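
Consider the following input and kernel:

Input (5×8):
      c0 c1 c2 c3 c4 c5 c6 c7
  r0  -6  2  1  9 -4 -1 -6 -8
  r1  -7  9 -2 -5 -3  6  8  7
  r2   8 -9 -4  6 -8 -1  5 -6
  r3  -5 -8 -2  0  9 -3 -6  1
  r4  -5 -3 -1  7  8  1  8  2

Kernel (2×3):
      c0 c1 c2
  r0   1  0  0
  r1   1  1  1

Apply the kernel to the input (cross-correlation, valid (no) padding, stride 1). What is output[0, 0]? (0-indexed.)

The receptive field on the input at this output position is [-6 2 1 / -7 9 -2]. Elementwise product with the kernel and sum: -6·1 + -7·1 + 9·1 + -2·1.

-6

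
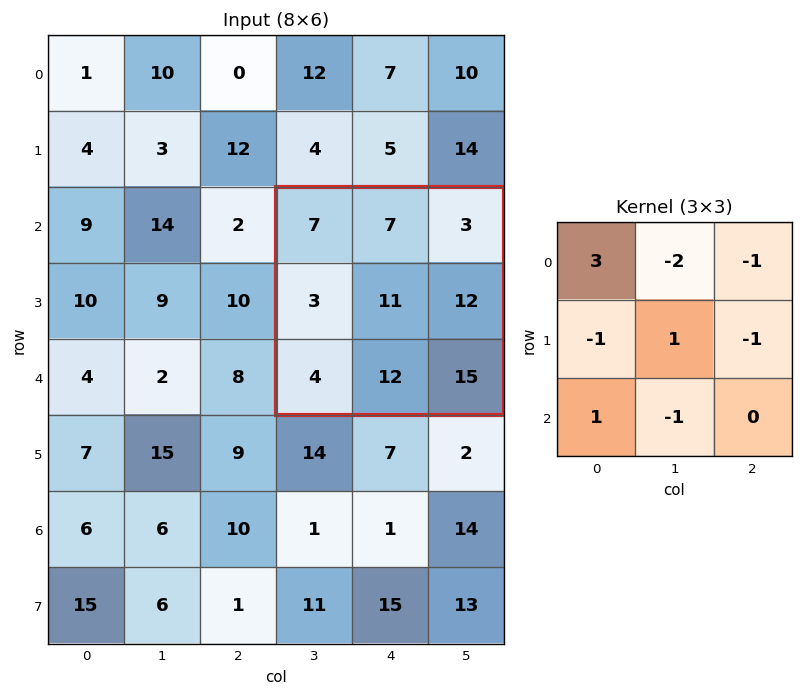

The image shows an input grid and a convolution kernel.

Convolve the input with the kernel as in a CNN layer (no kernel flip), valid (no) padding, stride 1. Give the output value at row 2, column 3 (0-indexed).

-8

The receptive field on the input at this output position is [7 7 3 / 3 11 12 / 4 12 15]. Elementwise product with the kernel and sum: 7·3 + 7·-2 + 3·-1 + 3·-1 + 11·1 + 12·-1 + 4·1 + 12·-1.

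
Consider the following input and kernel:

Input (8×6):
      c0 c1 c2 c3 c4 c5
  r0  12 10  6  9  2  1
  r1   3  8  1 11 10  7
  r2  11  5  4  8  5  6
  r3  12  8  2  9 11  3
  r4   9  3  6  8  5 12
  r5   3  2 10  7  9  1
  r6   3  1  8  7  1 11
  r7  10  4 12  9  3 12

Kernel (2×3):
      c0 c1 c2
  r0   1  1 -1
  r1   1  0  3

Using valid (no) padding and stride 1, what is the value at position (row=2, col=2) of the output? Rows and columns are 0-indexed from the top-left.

42

The receptive field on the input at this output position is [4 8 5 / 2 9 11]. Elementwise product with the kernel and sum: 4·1 + 8·1 + 5·-1 + 2·1 + 11·3.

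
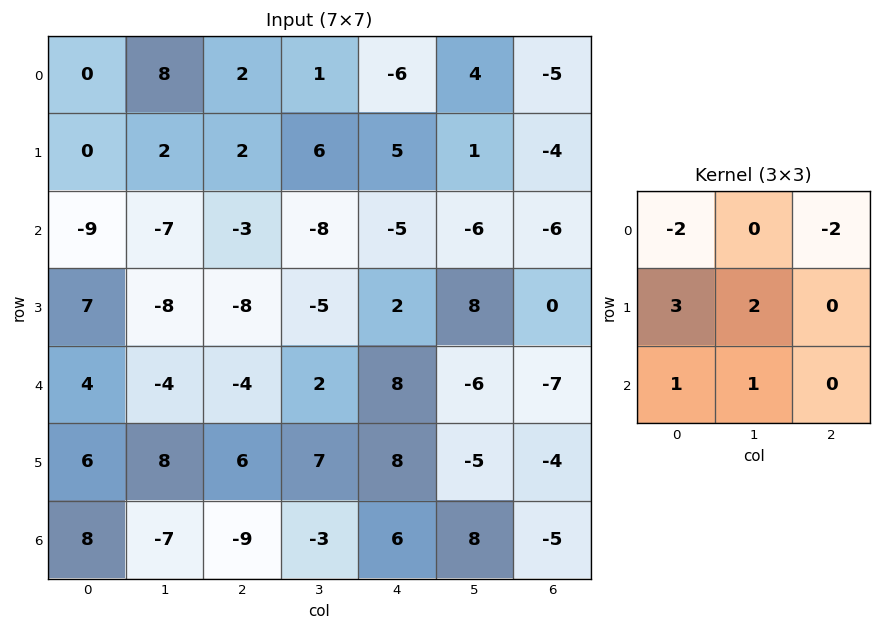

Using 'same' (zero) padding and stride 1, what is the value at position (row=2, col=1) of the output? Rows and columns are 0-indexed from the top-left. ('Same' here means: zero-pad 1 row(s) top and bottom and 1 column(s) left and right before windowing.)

-46

The receptive field on the zero-padded input at this output position is [0 2 2 / -9 -7 -3 / 7 -8 -8]. Elementwise product with the kernel and sum: 0·-2 + 2·-2 + -9·3 + -7·2 + 7·1 + -8·1.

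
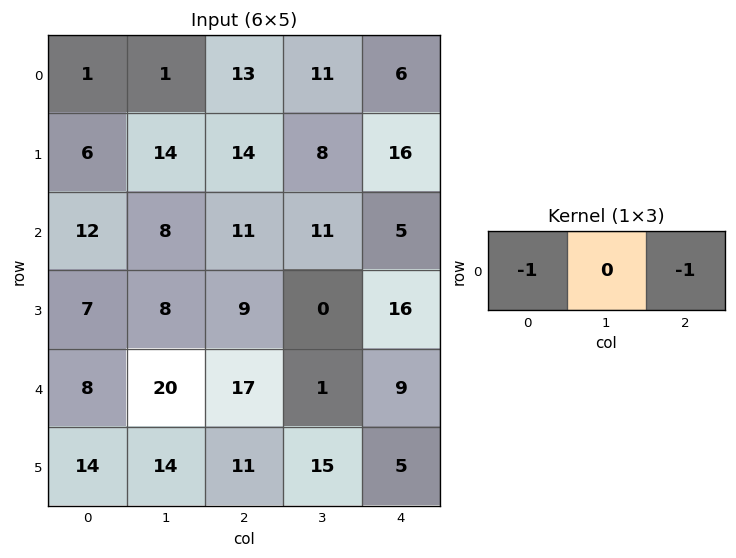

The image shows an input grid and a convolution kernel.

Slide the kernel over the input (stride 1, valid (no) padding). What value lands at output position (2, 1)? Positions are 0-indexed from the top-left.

The receptive field on the input at this output position is [8 11 11]. Elementwise product with the kernel and sum: 8·-1 + 11·-1.

-19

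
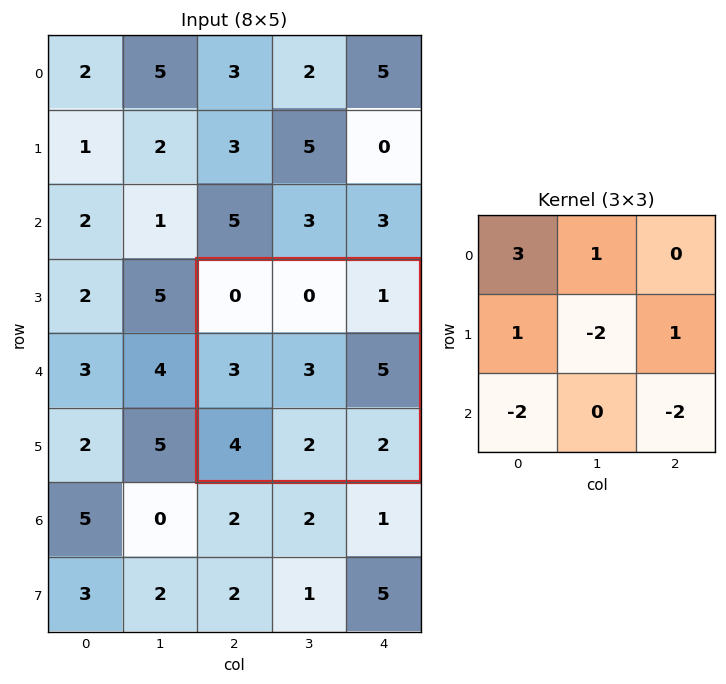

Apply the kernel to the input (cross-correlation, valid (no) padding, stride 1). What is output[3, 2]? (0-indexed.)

-10

The receptive field on the input at this output position is [0 0 1 / 3 3 5 / 4 2 2]. Elementwise product with the kernel and sum: 0·3 + 0·1 + 3·1 + 3·-2 + 5·1 + 4·-2 + 2·-2.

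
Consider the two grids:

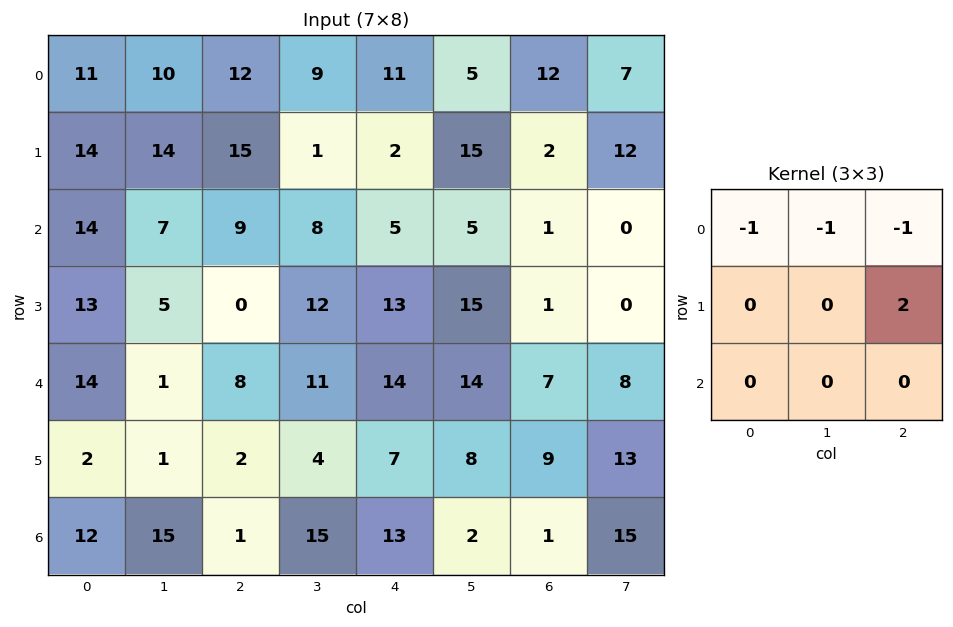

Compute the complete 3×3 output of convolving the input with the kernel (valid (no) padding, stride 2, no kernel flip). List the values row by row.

-3 -28 -24
-30 4 -9
-19 -19 -17

Output[0,0]: The receptive field on the input at this output position is [11 10 12 / 14 14 15 / 14 7 9]. Elementwise product with the kernel and sum: 11·-1 + 10·-1 + 12·-1 + 15·2.
Output[0,1]: The receptive field on the input at this output position is [12 9 11 / 15 1 2 / 9 8 5]. Elementwise product with the kernel and sum: 12·-1 + 9·-1 + 11·-1 + 2·2.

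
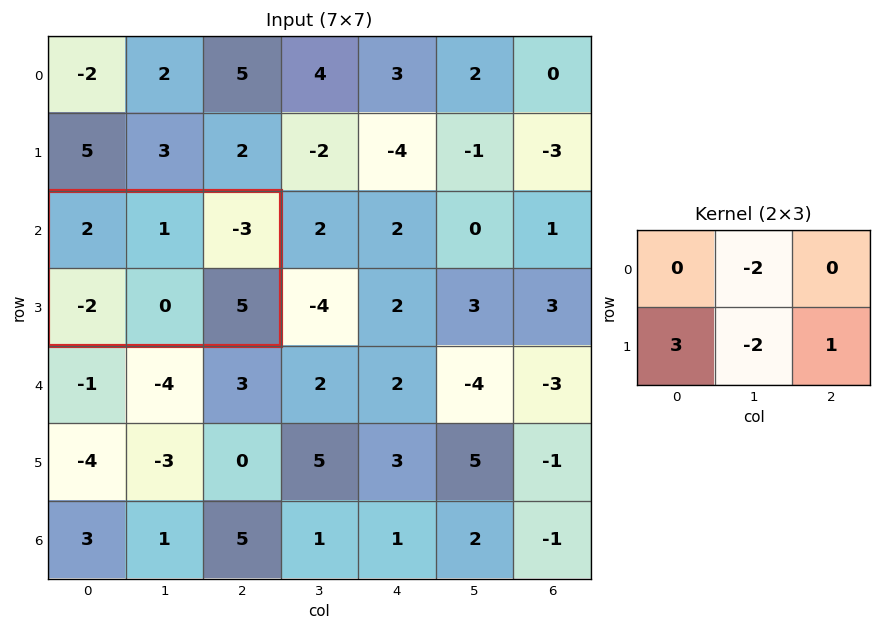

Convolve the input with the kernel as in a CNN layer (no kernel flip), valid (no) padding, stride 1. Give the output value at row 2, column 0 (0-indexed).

The receptive field on the input at this output position is [2 1 -3 / -2 0 5]. Elementwise product with the kernel and sum: 1·-2 + -2·3 + 0·-2 + 5·1.

-3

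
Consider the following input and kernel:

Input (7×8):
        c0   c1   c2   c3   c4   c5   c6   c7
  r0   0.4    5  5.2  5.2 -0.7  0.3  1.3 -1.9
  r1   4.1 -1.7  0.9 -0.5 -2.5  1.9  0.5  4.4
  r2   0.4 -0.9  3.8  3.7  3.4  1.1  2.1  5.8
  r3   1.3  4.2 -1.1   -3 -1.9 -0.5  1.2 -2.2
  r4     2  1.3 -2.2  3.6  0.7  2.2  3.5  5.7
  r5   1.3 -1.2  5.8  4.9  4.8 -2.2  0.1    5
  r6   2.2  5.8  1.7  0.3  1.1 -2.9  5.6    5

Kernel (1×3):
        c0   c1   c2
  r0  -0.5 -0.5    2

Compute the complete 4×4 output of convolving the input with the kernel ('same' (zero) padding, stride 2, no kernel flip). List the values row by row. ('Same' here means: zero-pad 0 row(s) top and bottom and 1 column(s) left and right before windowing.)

9.8 5.3 -1.65 -4.6
-2 5.95 -1.35 10
1.6 7.65 2.25 8.55
10.5 -3.15 -6.5 8.65

Output[0,0]: The receptive field on the zero-padded input at this output position is [0 0.4 5]. Elementwise product with the kernel and sum: 0·-0.5 + 0.4·-0.5 + 5·2.
Output[0,1]: The receptive field on the zero-padded input at this output position is [5 5.2 5.2]. Elementwise product with the kernel and sum: 5·-0.5 + 5.2·-0.5 + 5.2·2.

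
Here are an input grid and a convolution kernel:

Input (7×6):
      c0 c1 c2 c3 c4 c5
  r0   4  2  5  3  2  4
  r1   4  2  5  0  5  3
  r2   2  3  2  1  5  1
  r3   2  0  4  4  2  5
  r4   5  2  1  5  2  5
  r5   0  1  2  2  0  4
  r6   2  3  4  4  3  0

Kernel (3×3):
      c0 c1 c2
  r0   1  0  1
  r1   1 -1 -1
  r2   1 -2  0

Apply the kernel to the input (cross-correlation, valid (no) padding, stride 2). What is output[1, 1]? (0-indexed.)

-4

The receptive field on the input at this output position is [2 1 5 / 4 4 2 / 1 5 2]. Elementwise product with the kernel and sum: 2·1 + 5·1 + 4·1 + 4·-1 + 2·-1 + 1·1 + 5·-2.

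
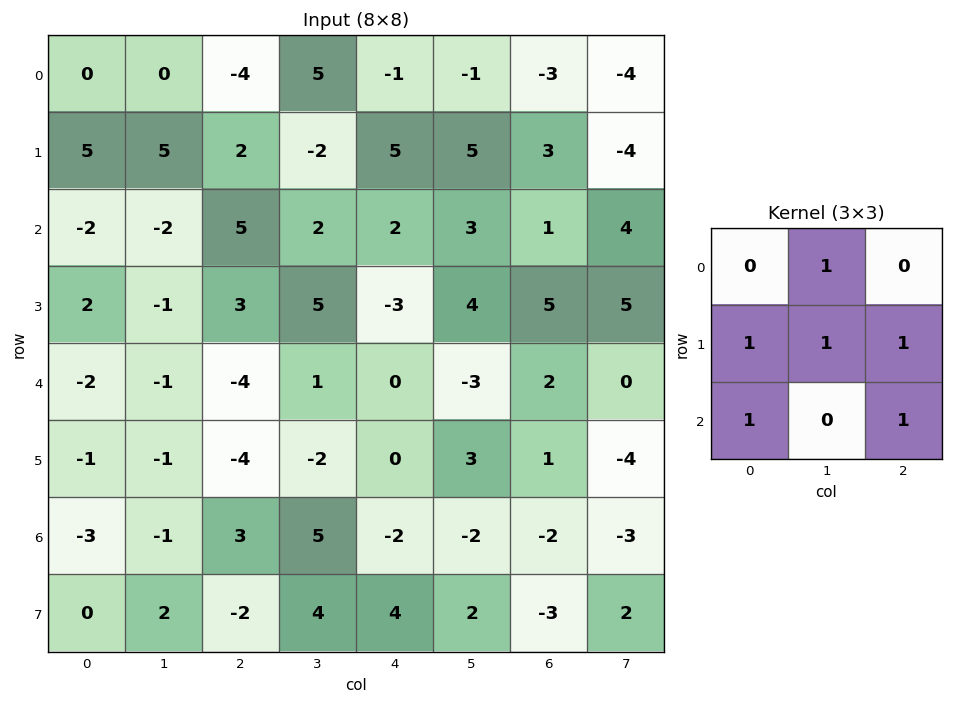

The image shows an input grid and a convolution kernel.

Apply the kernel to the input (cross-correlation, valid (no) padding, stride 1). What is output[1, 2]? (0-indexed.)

7

The receptive field on the input at this output position is [2 -2 5 / 5 2 2 / 3 5 -3]. Elementwise product with the kernel and sum: -2·1 + 5·1 + 2·1 + 2·1 + 3·1 + -3·1.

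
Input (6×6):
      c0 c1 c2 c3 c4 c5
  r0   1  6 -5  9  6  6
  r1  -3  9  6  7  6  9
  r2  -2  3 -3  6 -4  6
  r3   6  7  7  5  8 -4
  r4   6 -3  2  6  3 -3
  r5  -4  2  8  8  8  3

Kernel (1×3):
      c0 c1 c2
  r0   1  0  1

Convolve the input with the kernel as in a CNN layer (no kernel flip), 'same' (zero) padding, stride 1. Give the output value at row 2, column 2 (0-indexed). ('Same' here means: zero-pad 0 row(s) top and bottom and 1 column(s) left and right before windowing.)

9

The receptive field on the zero-padded input at this output position is [3 -3 6]. Elementwise product with the kernel and sum: 3·1 + 6·1.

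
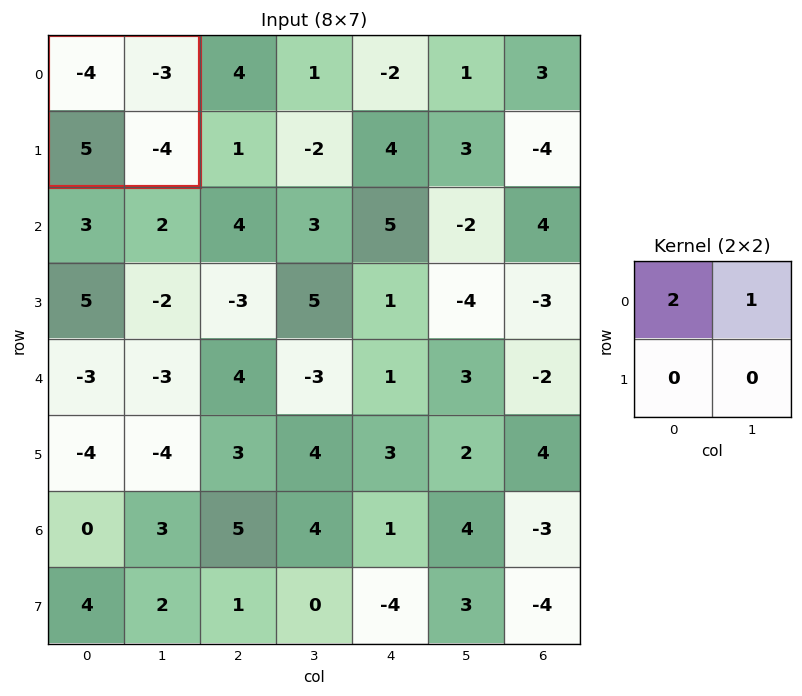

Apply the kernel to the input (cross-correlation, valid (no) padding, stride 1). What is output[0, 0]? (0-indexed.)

-11

The receptive field on the input at this output position is [-4 -3 / 5 -4]. Elementwise product with the kernel and sum: -4·2 + -3·1.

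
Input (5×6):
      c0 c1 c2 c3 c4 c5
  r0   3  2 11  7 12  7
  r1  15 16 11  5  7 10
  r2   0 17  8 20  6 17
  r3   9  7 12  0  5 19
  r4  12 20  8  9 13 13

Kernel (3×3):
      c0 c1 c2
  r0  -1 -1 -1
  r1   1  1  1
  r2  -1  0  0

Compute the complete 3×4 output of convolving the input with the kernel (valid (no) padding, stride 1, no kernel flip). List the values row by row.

Output[0,0]: The receptive field on the input at this output position is [3 2 11 / 15 16 11 / 0 17 8]. Elementwise product with the kernel and sum: 3·-1 + 2·-1 + 11·-1 + 15·1 + 16·1 + 11·1 + 0·-1.
Output[0,1]: The receptive field on the input at this output position is [2 11 7 / 16 11 5 / 17 8 20]. Elementwise product with the kernel and sum: 2·-1 + 11·-1 + 7·-1 + 16·1 + 11·1 + 5·1 + 17·-1.

26 -5 -15 -24
-26 6 -1 21
-9 -46 -25 -28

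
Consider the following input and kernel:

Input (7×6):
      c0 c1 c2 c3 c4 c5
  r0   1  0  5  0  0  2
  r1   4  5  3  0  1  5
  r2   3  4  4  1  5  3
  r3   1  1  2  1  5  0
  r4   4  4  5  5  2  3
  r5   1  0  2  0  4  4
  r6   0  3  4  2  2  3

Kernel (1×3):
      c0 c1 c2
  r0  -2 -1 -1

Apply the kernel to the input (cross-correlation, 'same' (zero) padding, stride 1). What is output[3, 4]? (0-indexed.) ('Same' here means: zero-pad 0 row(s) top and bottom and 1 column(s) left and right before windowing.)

-7

The receptive field on the zero-padded input at this output position is [1 5 0]. Elementwise product with the kernel and sum: 1·-2 + 5·-1 + 0·-1.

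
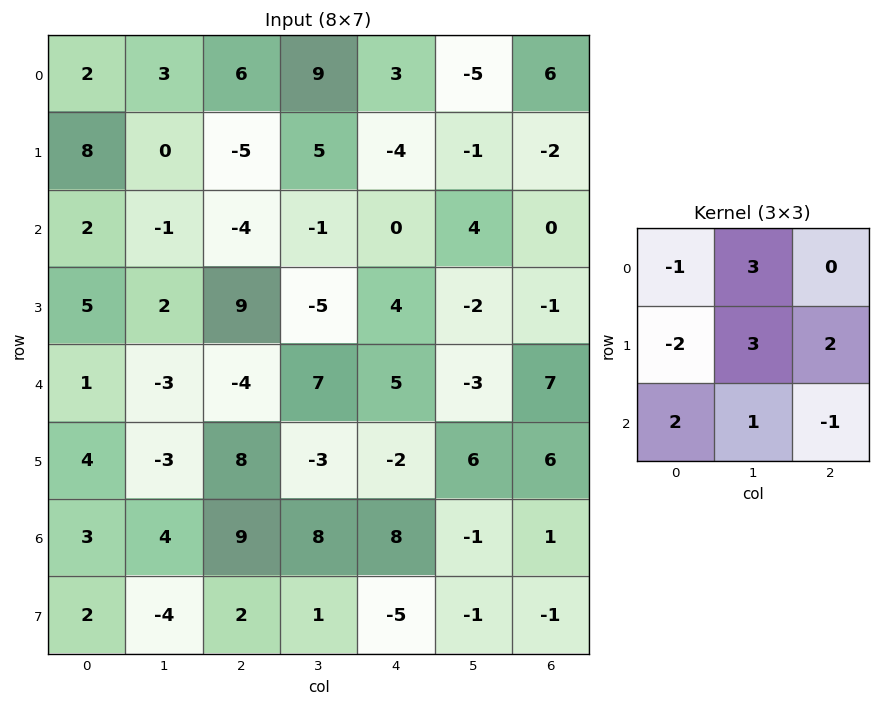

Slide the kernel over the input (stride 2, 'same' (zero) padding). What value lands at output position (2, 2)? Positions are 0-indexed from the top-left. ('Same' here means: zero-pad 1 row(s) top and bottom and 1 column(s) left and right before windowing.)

-2

The receptive field on the zero-padded input at this output position is [-5 4 -2 / 7 5 -3 / -3 -2 6]. Elementwise product with the kernel and sum: -5·-1 + 4·3 + 7·-2 + 5·3 + -3·2 + -3·2 + -2·1 + 6·-1.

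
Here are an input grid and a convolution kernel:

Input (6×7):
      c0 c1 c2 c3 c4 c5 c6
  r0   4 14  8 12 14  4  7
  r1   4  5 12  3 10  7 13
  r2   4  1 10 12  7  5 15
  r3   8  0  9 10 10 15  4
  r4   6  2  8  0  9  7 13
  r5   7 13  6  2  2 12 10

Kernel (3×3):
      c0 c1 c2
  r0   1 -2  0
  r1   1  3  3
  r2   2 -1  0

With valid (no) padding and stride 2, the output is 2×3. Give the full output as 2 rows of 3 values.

Output[0,0]: The receptive field on the input at this output position is [4 14 8 / 4 5 12 / 4 1 10]. Elementwise product with the kernel and sum: 4·1 + 14·-2 + 4·1 + 5·3 + 12·3 + 4·2 + 1·-1.
Output[0,1]: The receptive field on the input at this output position is [8 12 14 / 12 3 10 / 10 12 7]. Elementwise product with the kernel and sum: 8·1 + 12·-2 + 12·1 + 3·3 + 10·3 + 10·2 + 12·-1.

38 43 85
47 71 75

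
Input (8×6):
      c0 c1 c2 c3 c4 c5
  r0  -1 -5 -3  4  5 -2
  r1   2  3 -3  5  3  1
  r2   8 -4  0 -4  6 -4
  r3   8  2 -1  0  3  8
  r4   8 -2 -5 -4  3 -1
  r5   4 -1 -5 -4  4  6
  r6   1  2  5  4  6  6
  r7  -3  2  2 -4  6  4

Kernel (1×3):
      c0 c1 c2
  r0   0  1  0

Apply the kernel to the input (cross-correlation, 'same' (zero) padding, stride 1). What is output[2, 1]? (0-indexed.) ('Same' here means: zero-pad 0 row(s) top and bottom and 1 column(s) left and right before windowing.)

-4

The receptive field on the zero-padded input at this output position is [8 -4 0]. Elementwise product with the kernel and sum: -4·1.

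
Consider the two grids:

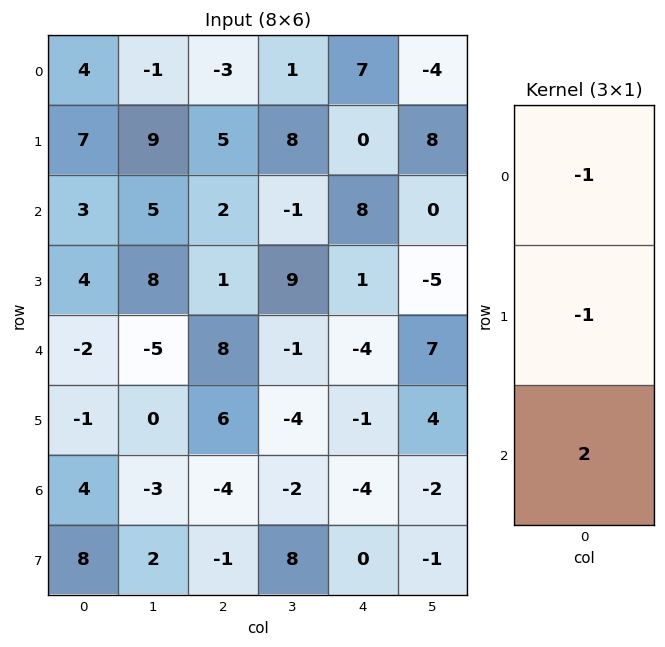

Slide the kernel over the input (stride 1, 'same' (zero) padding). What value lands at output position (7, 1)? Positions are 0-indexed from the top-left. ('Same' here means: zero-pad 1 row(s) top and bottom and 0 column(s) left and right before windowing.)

1

The receptive field on the zero-padded input at this output position is [-3 / 2 / 0]. Elementwise product with the kernel and sum: -3·-1 + 2·-1 + 0·2.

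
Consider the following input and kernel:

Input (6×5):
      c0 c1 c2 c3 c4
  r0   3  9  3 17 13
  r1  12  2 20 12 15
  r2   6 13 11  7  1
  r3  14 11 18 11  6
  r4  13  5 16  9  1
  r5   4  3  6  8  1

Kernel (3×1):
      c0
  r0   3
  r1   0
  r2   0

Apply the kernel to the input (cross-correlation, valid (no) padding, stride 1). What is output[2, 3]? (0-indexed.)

21

The receptive field on the input at this output position is [7 / 11 / 9]. Elementwise product with the kernel and sum: 7·3.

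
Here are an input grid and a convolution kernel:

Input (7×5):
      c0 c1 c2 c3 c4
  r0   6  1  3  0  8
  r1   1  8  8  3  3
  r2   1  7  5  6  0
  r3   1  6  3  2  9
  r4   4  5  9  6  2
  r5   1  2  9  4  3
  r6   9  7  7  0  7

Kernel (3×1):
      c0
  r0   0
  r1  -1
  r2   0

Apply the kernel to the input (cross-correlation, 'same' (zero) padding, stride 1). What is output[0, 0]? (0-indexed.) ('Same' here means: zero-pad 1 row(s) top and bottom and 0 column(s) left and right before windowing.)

-6

The receptive field on the zero-padded input at this output position is [0 / 6 / 1]. Elementwise product with the kernel and sum: 6·-1.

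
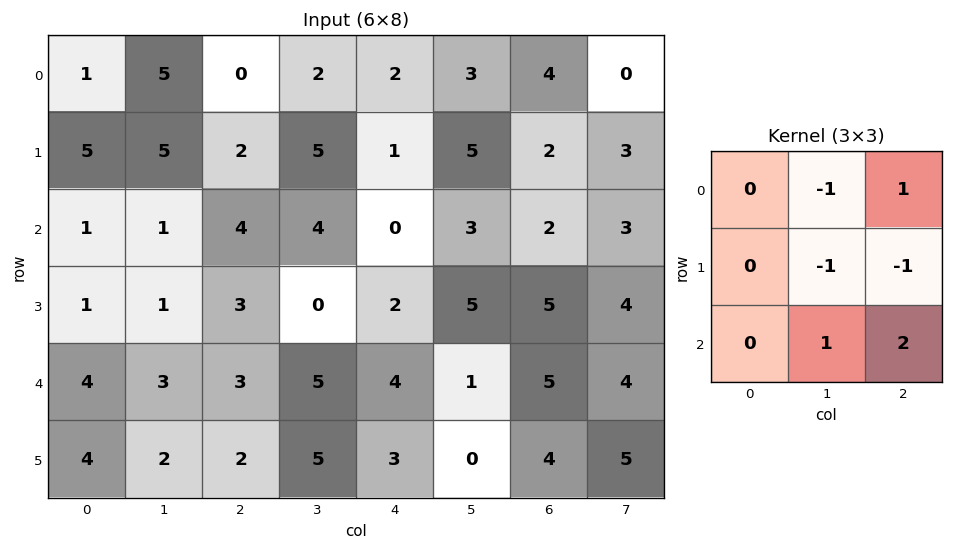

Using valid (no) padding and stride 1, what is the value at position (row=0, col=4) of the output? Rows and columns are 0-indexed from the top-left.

1

The receptive field on the input at this output position is [2 3 4 / 1 5 2 / 0 3 2]. Elementwise product with the kernel and sum: 3·-1 + 4·1 + 5·-1 + 2·-1 + 3·1 + 2·2.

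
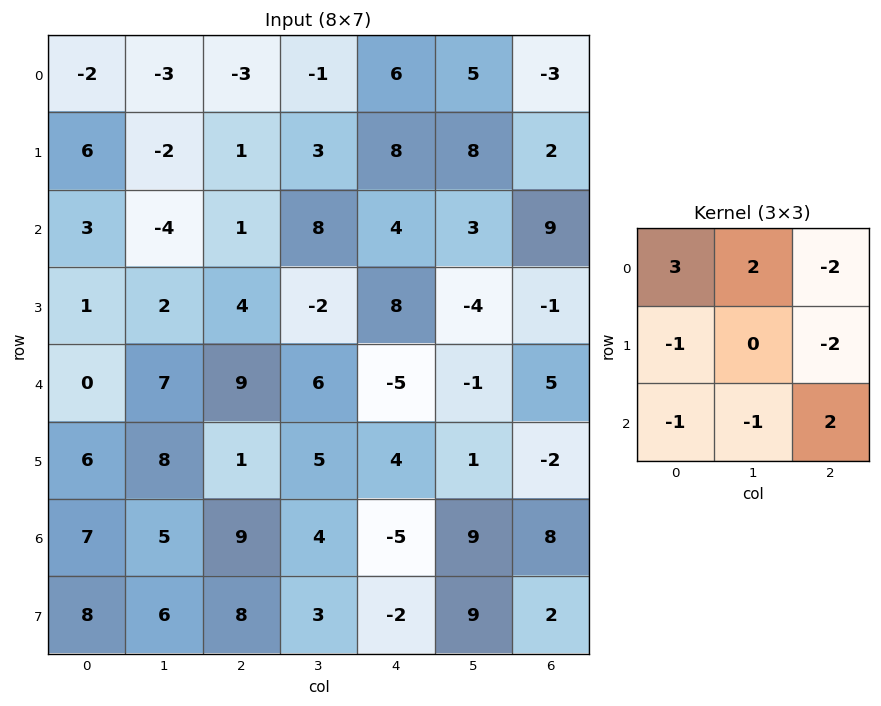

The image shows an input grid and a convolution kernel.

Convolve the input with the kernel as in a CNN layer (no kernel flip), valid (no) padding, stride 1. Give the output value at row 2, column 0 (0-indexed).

1

The receptive field on the input at this output position is [3 -4 1 / 1 2 4 / 0 7 9]. Elementwise product with the kernel and sum: 3·3 + -4·2 + 1·-2 + 1·-1 + 4·-2 + 0·-1 + 7·-1 + 9·2.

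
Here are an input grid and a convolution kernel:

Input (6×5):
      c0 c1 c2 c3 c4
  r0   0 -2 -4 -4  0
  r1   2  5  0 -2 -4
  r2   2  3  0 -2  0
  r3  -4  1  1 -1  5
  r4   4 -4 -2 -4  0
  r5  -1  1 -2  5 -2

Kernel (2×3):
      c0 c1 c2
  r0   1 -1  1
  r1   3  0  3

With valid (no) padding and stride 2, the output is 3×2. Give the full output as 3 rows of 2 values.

Output[0,0]: The receptive field on the input at this output position is [0 -2 -4 / 2 5 0]. Elementwise product with the kernel and sum: 0·1 + -2·-1 + -4·1 + 2·3 + 0·3.

4 -12
-10 20
-3 -10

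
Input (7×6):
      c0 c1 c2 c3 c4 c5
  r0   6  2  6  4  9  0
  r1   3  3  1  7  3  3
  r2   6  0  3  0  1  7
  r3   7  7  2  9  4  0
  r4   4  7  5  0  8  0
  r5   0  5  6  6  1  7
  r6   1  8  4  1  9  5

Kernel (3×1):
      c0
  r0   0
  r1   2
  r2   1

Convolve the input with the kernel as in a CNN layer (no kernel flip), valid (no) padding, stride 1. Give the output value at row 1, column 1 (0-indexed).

7

The receptive field on the input at this output position is [3 / 0 / 7]. Elementwise product with the kernel and sum: 0·2 + 7·1.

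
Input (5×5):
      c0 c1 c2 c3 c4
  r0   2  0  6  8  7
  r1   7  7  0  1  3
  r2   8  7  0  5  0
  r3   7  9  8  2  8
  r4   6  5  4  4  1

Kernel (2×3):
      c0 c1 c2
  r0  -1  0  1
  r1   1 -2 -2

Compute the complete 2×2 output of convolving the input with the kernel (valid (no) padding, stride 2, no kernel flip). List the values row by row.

-3 -7
-35 -12

Output[0,0]: The receptive field on the input at this output position is [2 0 6 / 7 7 0]. Elementwise product with the kernel and sum: 2·-1 + 6·1 + 7·1 + 7·-2 + 0·-2.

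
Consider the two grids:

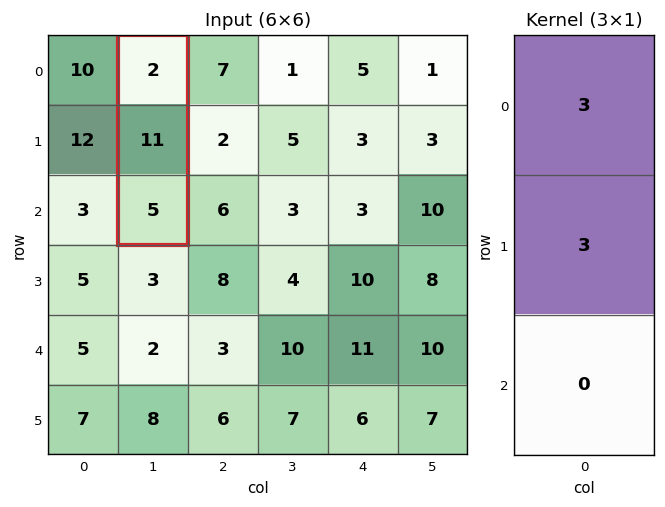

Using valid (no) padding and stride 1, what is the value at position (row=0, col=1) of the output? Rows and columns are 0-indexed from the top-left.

The receptive field on the input at this output position is [2 / 11 / 5]. Elementwise product with the kernel and sum: 2·3 + 11·3.

39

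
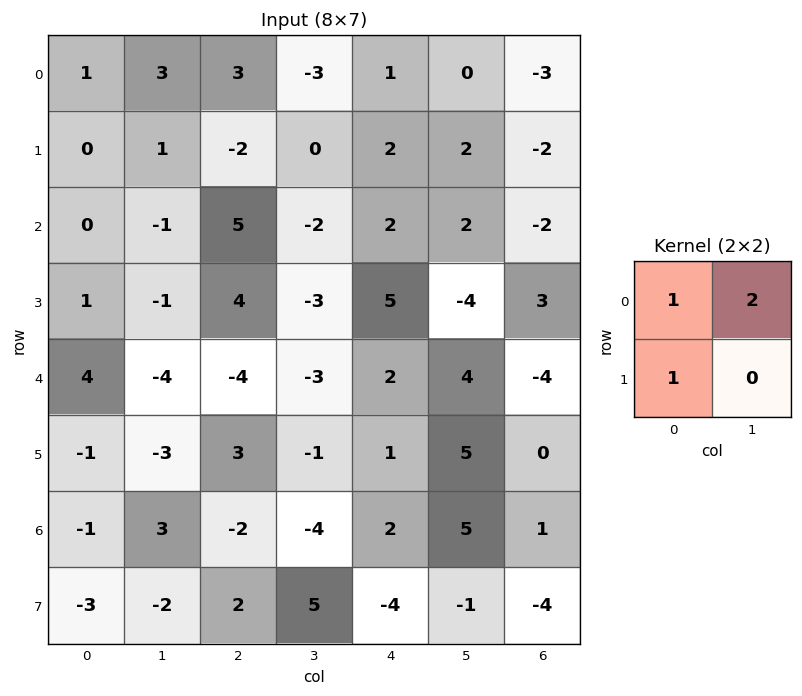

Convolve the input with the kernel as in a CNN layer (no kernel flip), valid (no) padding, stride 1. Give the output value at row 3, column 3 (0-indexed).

4

The receptive field on the input at this output position is [-3 5 / -3 2]. Elementwise product with the kernel and sum: -3·1 + 5·2 + -3·1.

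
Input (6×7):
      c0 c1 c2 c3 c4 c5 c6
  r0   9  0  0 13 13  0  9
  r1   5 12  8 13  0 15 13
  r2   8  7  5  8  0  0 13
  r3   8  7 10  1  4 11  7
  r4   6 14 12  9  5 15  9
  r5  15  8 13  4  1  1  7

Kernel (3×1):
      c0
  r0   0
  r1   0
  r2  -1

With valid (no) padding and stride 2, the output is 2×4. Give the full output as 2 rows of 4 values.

Output[0,0]: The receptive field on the input at this output position is [9 / 5 / 8]. Elementwise product with the kernel and sum: 8·-1.

-8 -5 0 -13
-6 -12 -5 -9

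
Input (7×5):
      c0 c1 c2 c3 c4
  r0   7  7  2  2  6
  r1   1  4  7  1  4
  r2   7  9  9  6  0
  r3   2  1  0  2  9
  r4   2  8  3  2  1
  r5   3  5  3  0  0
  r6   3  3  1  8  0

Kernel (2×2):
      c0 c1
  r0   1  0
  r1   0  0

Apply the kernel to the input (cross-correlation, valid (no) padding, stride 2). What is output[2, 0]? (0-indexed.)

The receptive field on the input at this output position is [2 8 / 3 5]. Elementwise product with the kernel and sum: 2·1.

2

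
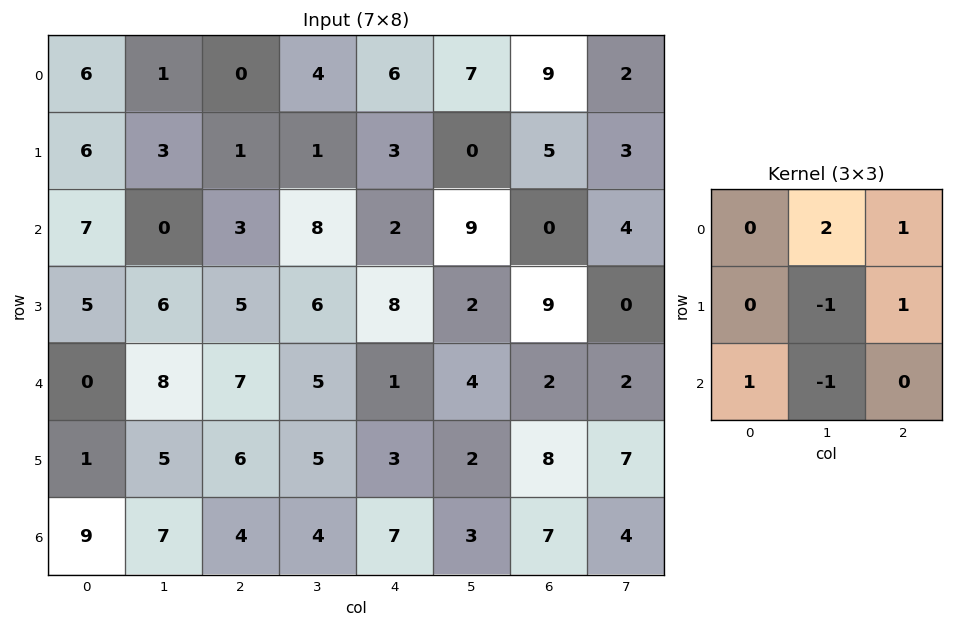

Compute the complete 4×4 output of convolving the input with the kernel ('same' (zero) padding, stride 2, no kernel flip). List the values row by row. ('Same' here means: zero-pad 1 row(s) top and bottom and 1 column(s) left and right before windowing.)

Output[0,0]: The receptive field on the zero-padded input at this output position is [0 0 0 / 0 6 1 / 0 6 3]. Elementwise product with the kernel and sum: 0·2 + 0·1 + 6·-1 + 1·1 + 0·1 + 6·-1.
Output[0,1]: The receptive field on the zero-padded input at this output position is [0 0 0 / 1 0 4 / 3 1 1]. Elementwise product with the kernel and sum: 0·2 + 0·1 + 0·-1 + 4·1 + 3·1 + 1·-1.

-11 6 -1 -12
3 9 11 10
23 13 23 12
5 17 4 20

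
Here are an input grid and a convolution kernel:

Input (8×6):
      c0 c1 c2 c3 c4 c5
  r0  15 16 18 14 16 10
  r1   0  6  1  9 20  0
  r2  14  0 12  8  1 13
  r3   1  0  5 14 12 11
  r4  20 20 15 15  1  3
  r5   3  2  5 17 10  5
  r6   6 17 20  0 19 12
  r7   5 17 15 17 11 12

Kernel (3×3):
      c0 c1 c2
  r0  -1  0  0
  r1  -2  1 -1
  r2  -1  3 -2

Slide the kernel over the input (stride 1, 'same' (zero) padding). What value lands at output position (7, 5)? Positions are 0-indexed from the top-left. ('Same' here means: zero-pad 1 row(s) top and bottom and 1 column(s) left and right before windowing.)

-29

The receptive field on the zero-padded input at this output position is [19 12 0 / 11 12 0 / 0 0 0]. Elementwise product with the kernel and sum: 19·-1 + 11·-2 + 12·1 + 0·-1 + 0·-1 + 0·3 + 0·-2.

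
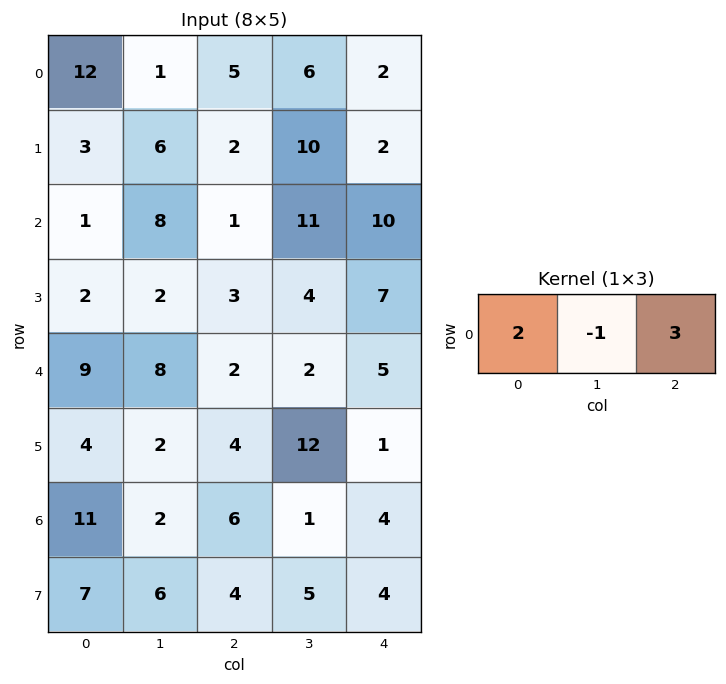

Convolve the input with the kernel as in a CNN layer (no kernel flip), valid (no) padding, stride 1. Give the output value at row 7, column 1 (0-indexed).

The receptive field on the input at this output position is [6 4 5]. Elementwise product with the kernel and sum: 6·2 + 4·-1 + 5·3.

23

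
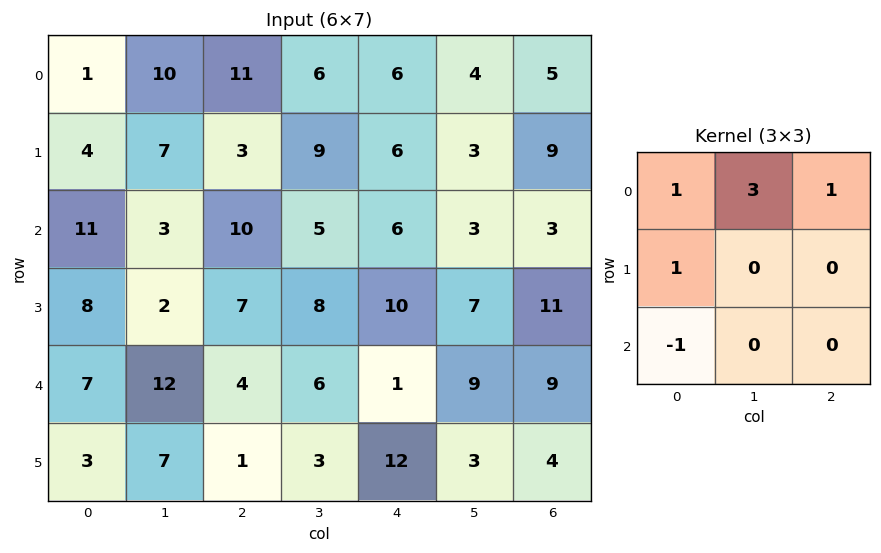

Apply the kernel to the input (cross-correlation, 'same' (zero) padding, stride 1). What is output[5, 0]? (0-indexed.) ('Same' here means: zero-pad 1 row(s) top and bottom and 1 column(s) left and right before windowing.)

33

The receptive field on the zero-padded input at this output position is [0 7 12 / 0 3 7 / 0 0 0]. Elementwise product with the kernel and sum: 0·1 + 7·3 + 12·1 + 0·1 + 0·-1.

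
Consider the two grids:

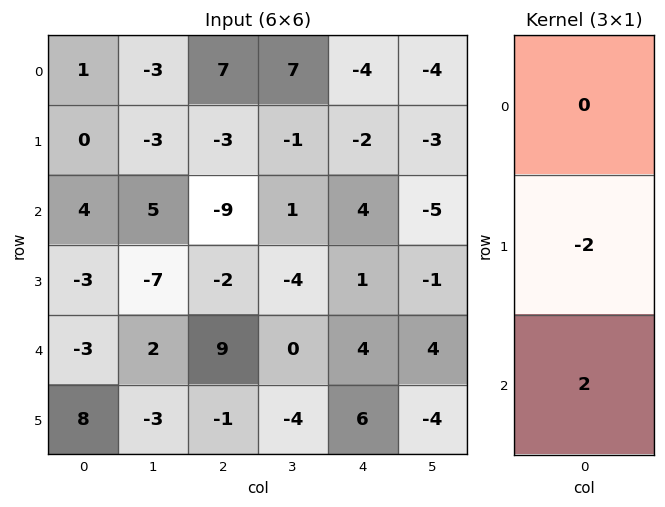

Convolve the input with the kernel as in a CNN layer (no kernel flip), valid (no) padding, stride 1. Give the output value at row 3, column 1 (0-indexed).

The receptive field on the input at this output position is [-7 / 2 / -3]. Elementwise product with the kernel and sum: 2·-2 + -3·2.

-10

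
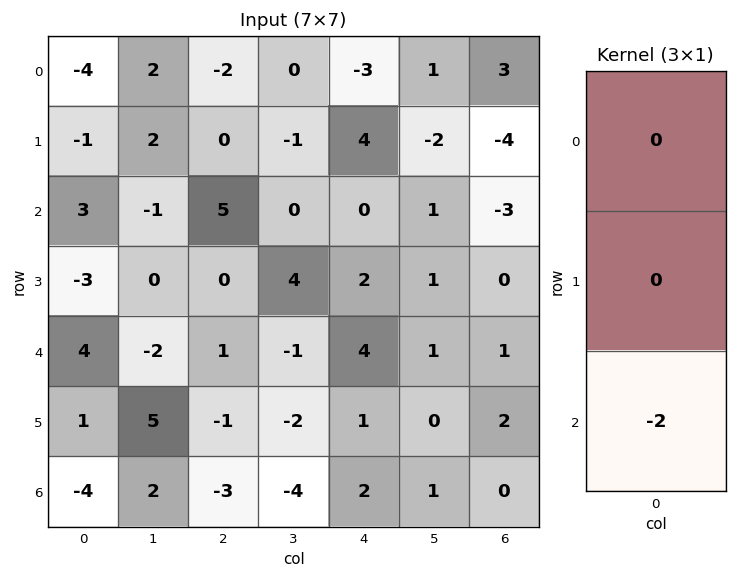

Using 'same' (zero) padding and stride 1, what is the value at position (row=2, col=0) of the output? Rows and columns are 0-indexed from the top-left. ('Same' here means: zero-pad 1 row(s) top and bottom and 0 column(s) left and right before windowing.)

The receptive field on the zero-padded input at this output position is [-1 / 3 / -3]. Elementwise product with the kernel and sum: -3·-2.

6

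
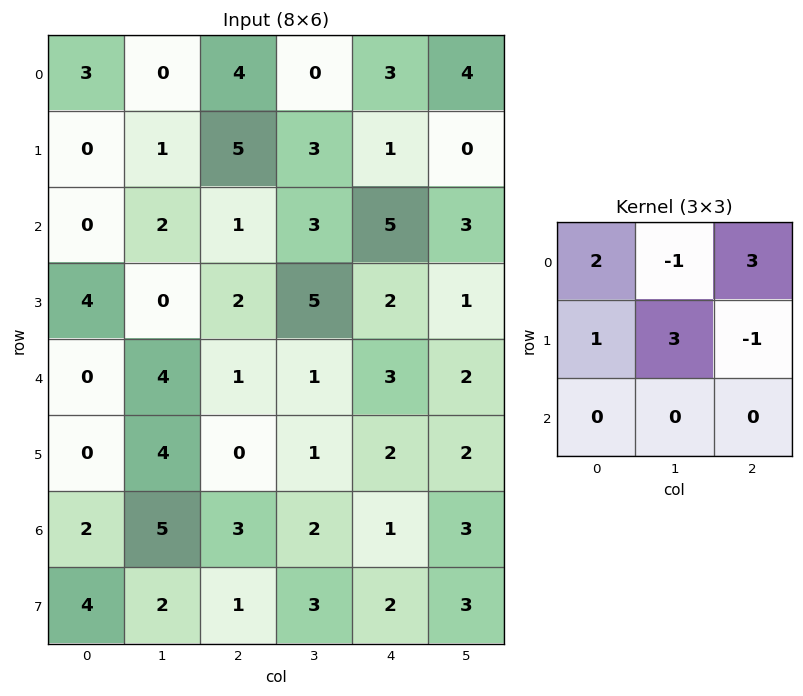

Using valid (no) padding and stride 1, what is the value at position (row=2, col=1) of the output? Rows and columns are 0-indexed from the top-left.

The receptive field on the input at this output position is [2 1 3 / 0 2 5 / 4 1 1]. Elementwise product with the kernel and sum: 2·2 + 1·-1 + 3·3 + 0·1 + 2·3 + 5·-1.

13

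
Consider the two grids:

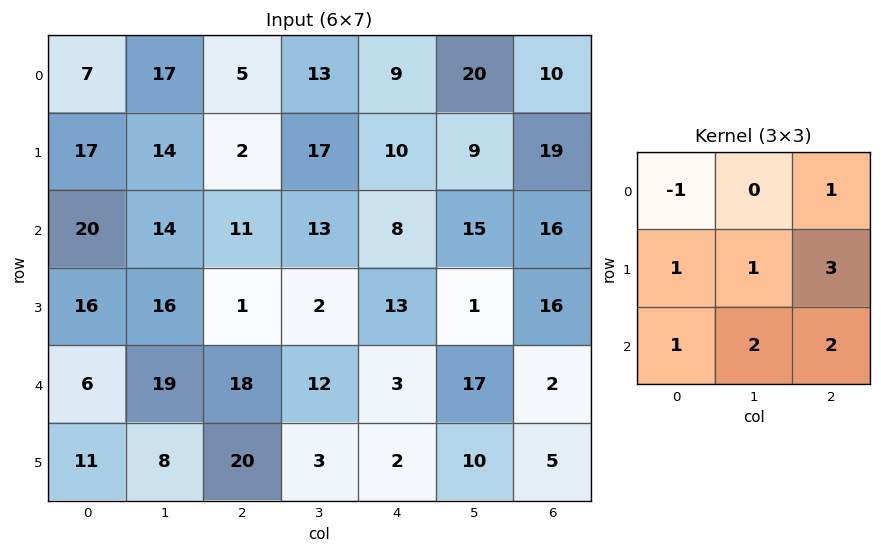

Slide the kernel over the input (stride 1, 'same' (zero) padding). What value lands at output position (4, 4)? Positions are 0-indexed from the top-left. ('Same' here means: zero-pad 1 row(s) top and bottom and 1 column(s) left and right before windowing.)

The receptive field on the zero-padded input at this output position is [2 13 1 / 12 3 17 / 3 2 10]. Elementwise product with the kernel and sum: 2·-1 + 1·1 + 12·1 + 3·1 + 17·3 + 3·1 + 2·2 + 10·2.

92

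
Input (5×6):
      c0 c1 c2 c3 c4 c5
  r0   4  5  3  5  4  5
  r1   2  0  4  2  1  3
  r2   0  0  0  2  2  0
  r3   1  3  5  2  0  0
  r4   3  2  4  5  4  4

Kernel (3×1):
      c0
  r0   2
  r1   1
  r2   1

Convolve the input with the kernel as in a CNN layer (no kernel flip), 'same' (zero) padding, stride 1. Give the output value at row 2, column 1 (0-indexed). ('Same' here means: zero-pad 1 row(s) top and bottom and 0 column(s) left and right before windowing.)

The receptive field on the zero-padded input at this output position is [0 / 0 / 3]. Elementwise product with the kernel and sum: 0·2 + 0·1 + 3·1.

3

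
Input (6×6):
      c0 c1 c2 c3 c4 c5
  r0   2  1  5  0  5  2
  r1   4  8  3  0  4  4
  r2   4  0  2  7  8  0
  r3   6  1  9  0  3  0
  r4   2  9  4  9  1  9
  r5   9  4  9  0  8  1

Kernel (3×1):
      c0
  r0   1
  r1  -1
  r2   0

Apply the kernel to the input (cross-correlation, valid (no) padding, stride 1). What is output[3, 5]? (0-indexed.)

-9

The receptive field on the input at this output position is [0 / 9 / 1]. Elementwise product with the kernel and sum: 0·1 + 9·-1.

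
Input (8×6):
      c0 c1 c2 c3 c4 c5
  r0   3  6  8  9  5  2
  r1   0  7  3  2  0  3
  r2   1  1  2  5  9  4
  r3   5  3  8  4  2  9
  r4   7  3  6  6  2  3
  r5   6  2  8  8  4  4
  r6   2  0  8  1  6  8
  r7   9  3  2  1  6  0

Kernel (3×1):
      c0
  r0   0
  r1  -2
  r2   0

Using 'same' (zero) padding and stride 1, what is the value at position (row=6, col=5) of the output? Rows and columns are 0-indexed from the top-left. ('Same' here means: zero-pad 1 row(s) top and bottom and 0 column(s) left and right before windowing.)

-16

The receptive field on the zero-padded input at this output position is [4 / 8 / 0]. Elementwise product with the kernel and sum: 8·-2.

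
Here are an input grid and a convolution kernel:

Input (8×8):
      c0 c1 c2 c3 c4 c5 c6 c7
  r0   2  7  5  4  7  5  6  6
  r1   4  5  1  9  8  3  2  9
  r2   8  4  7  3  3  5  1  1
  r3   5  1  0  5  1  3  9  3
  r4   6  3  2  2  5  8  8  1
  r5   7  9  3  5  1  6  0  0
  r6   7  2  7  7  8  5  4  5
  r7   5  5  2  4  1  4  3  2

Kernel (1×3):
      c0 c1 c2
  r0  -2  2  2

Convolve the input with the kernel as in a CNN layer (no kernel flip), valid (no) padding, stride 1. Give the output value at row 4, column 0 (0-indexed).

The receptive field on the input at this output position is [6 3 2]. Elementwise product with the kernel and sum: 6·-2 + 3·2 + 2·2.

-2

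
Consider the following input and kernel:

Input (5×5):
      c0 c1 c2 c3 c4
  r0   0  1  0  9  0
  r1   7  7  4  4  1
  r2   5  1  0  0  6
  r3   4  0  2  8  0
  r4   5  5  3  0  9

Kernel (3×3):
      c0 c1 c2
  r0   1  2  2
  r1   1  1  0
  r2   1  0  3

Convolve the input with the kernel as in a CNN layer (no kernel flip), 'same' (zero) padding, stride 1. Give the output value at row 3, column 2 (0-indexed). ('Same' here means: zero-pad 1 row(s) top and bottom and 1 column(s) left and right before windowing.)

8

The receptive field on the zero-padded input at this output position is [1 0 0 / 0 2 8 / 5 3 0]. Elementwise product with the kernel and sum: 1·1 + 0·2 + 0·2 + 0·1 + 2·1 + 5·1 + 0·3.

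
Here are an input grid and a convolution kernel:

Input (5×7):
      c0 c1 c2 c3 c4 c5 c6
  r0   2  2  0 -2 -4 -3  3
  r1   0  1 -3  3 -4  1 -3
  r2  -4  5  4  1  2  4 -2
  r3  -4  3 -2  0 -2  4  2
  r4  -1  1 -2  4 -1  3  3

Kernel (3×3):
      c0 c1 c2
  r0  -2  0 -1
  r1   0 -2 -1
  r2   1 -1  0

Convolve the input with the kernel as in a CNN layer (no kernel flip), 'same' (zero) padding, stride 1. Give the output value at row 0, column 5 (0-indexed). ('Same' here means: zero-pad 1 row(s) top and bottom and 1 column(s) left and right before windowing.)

The receptive field on the zero-padded input at this output position is [0 0 0 / -4 -3 3 / -4 1 -3]. Elementwise product with the kernel and sum: 0·-2 + 0·-1 + -3·-2 + 3·-1 + -4·1 + 1·-1.

-2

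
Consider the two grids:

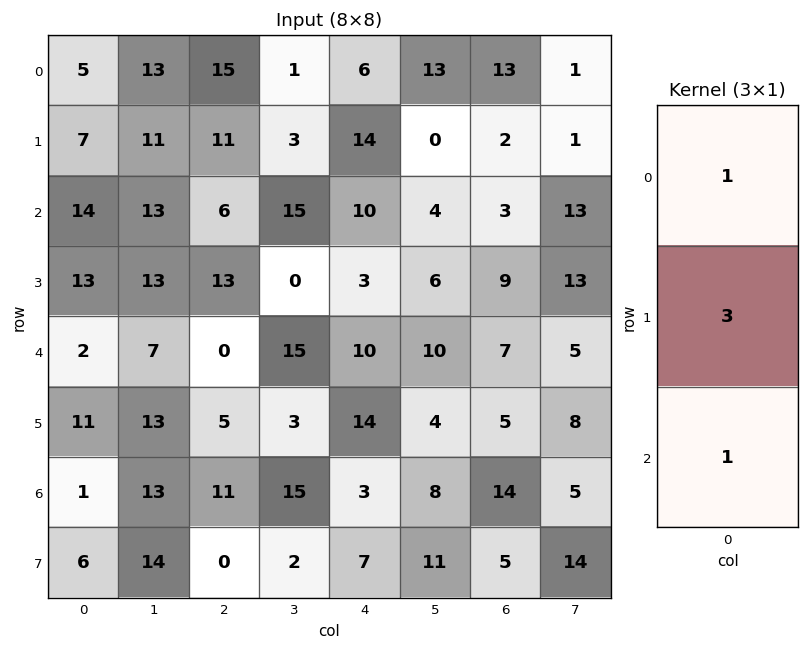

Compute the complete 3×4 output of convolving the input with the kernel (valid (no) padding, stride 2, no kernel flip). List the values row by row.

Output[0,0]: The receptive field on the input at this output position is [5 / 7 / 14]. Elementwise product with the kernel and sum: 5·1 + 7·3 + 14·1.

40 54 58 22
55 45 29 37
36 26 55 36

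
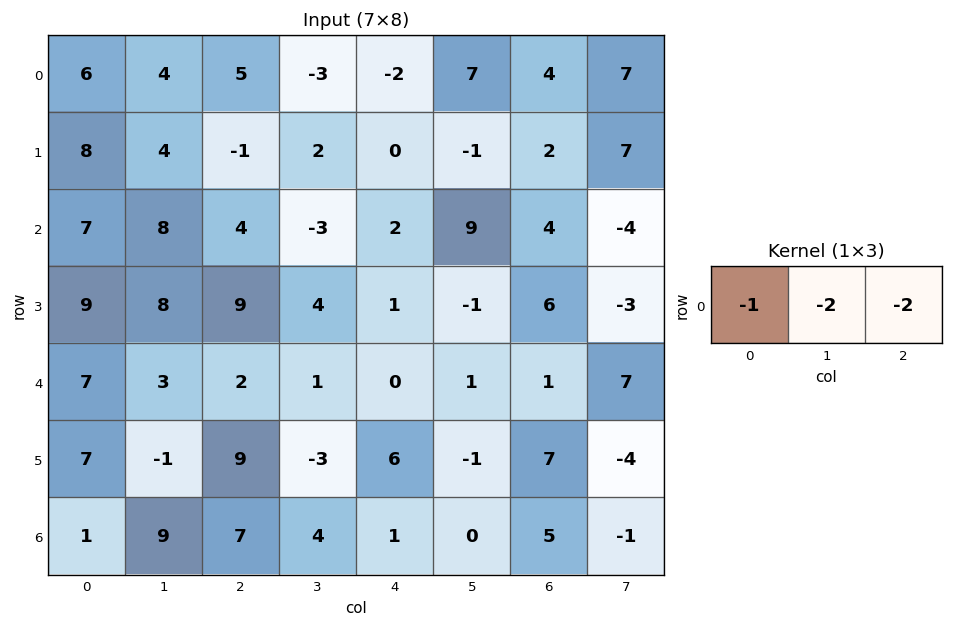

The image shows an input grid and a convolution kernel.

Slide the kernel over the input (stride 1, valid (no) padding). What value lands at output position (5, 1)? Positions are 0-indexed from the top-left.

-11

The receptive field on the input at this output position is [-1 9 -3]. Elementwise product with the kernel and sum: -1·-1 + 9·-2 + -3·-2.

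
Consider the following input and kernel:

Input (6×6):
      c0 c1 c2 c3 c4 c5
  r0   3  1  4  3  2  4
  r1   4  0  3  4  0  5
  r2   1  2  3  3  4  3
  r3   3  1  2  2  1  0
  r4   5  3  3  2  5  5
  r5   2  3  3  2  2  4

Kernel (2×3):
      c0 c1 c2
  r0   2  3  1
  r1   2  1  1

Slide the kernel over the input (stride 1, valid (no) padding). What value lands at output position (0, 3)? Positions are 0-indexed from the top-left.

29

The receptive field on the input at this output position is [3 2 4 / 4 0 5]. Elementwise product with the kernel and sum: 3·2 + 2·3 + 4·1 + 4·2 + 0·1 + 5·1.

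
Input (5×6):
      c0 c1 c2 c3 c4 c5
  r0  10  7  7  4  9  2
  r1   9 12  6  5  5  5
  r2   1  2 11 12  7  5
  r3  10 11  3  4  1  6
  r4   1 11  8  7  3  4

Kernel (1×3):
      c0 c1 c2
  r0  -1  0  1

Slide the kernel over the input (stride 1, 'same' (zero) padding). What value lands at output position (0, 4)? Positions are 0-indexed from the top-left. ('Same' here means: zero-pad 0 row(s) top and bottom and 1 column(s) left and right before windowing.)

-2

The receptive field on the zero-padded input at this output position is [4 9 2]. Elementwise product with the kernel and sum: 4·-1 + 2·1.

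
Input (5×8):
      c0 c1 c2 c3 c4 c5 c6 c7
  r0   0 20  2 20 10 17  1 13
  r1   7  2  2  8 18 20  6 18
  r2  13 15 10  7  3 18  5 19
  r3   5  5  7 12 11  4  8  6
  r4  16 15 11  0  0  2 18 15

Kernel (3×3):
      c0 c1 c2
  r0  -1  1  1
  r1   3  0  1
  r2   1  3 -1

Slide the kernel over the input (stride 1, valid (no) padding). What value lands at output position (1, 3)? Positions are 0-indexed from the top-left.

The receptive field on the input at this output position is [8 18 20 / 7 3 18 / 12 11 4]. Elementwise product with the kernel and sum: 8·-1 + 18·1 + 20·1 + 7·3 + 18·1 + 12·1 + 11·3 + 4·-1.

110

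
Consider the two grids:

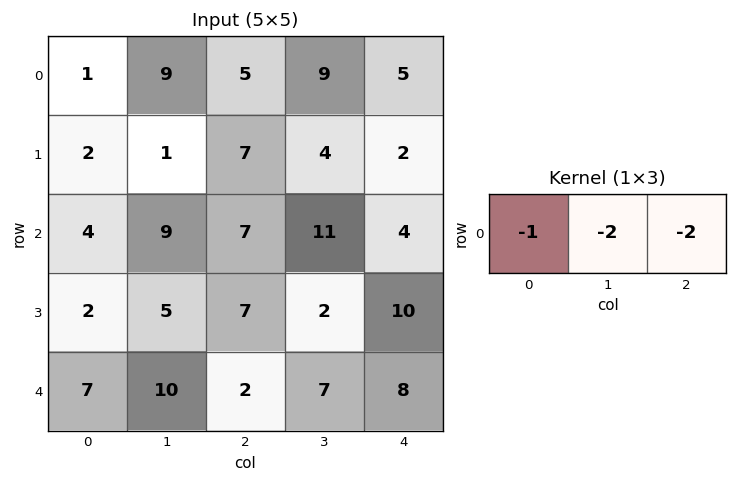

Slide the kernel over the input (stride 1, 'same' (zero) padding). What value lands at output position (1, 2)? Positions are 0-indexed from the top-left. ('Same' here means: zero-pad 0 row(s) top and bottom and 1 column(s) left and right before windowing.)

-23

The receptive field on the zero-padded input at this output position is [1 7 4]. Elementwise product with the kernel and sum: 1·-1 + 7·-2 + 4·-2.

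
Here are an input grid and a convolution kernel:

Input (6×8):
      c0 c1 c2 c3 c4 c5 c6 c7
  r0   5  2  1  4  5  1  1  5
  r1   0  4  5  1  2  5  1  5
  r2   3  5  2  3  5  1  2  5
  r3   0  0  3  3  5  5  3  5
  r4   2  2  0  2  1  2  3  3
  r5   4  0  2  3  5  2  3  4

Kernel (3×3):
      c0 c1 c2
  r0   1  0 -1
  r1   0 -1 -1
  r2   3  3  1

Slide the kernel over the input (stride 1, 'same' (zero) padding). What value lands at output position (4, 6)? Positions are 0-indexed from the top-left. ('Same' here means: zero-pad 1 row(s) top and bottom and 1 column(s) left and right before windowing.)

13

The receptive field on the zero-padded input at this output position is [5 3 5 / 2 3 3 / 2 3 4]. Elementwise product with the kernel and sum: 5·1 + 5·-1 + 3·-1 + 3·-1 + 2·3 + 3·3 + 4·1.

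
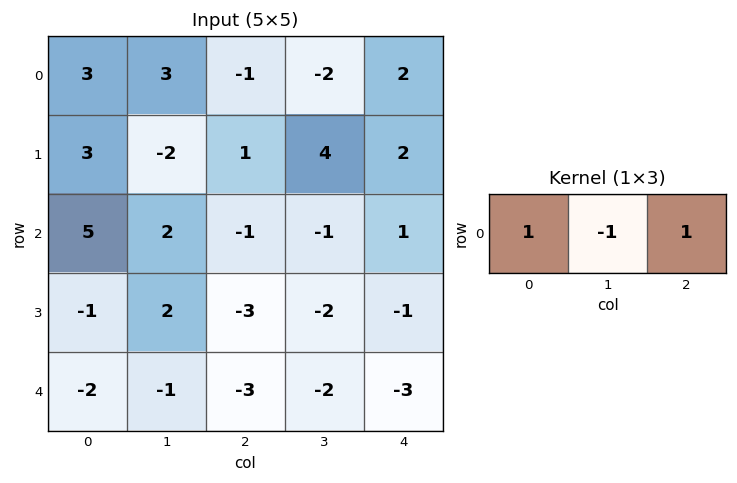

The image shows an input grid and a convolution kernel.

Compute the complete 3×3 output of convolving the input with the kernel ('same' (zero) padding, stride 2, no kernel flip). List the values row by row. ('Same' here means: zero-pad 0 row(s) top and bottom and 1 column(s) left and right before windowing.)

0 2 -4
-3 2 -2
1 0 1

Output[0,0]: The receptive field on the zero-padded input at this output position is [0 3 3]. Elementwise product with the kernel and sum: 0·1 + 3·-1 + 3·1.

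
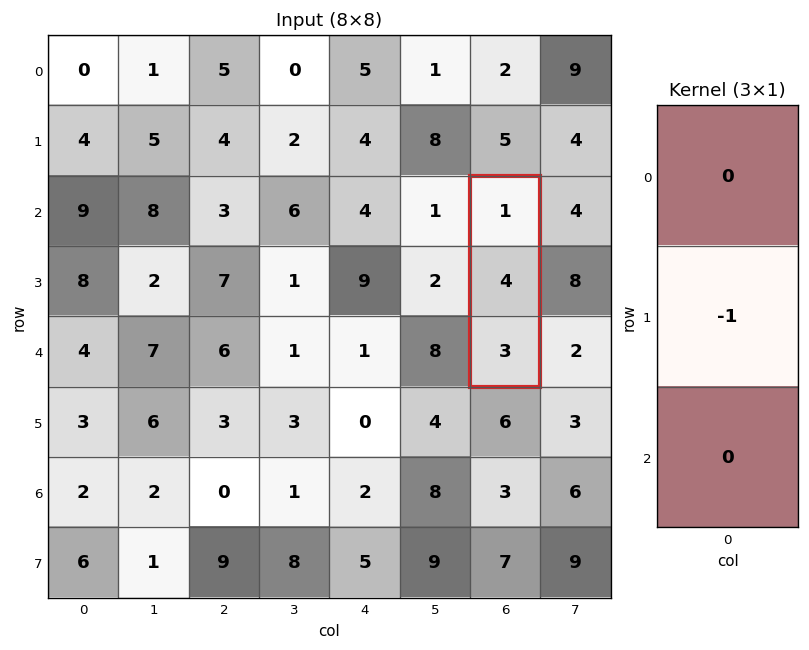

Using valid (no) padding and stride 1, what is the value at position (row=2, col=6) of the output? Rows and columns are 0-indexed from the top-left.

-4

The receptive field on the input at this output position is [1 / 4 / 3]. Elementwise product with the kernel and sum: 4·-1.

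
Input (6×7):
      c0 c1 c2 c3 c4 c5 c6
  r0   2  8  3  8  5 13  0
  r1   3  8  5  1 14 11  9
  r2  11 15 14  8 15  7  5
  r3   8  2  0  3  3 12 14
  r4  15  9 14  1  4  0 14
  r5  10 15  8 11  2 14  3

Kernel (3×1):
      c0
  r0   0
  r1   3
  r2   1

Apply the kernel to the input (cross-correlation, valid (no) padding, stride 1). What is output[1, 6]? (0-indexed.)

29

The receptive field on the input at this output position is [9 / 5 / 14]. Elementwise product with the kernel and sum: 5·3 + 14·1.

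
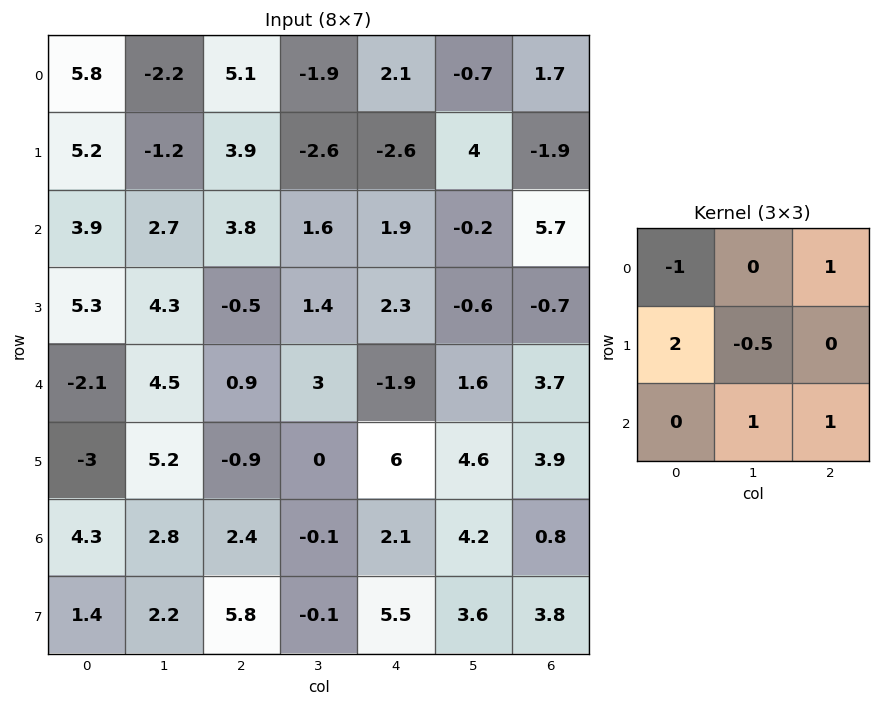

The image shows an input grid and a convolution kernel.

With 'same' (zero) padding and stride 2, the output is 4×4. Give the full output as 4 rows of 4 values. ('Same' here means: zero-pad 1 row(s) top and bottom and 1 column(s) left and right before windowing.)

1.1 -5.65 -3.45 -4.15
6.45 3 10.55 -7.95
7.55 4.75 15.55 5.85
6.65 4.9 12.45 7.2

Output[0,0]: The receptive field on the zero-padded input at this output position is [0 0 0 / 0 5.8 -2.2 / 0 5.2 -1.2]. Elementwise product with the kernel and sum: 0·-1 + 0·1 + 0·2 + 5.8·-0.5 + 5.2·1 + -1.2·1.
Output[0,1]: The receptive field on the zero-padded input at this output position is [0 0 0 / -2.2 5.1 -1.9 / -1.2 3.9 -2.6]. Elementwise product with the kernel and sum: 0·-1 + 0·1 + -2.2·2 + 5.1·-0.5 + 3.9·1 + -2.6·1.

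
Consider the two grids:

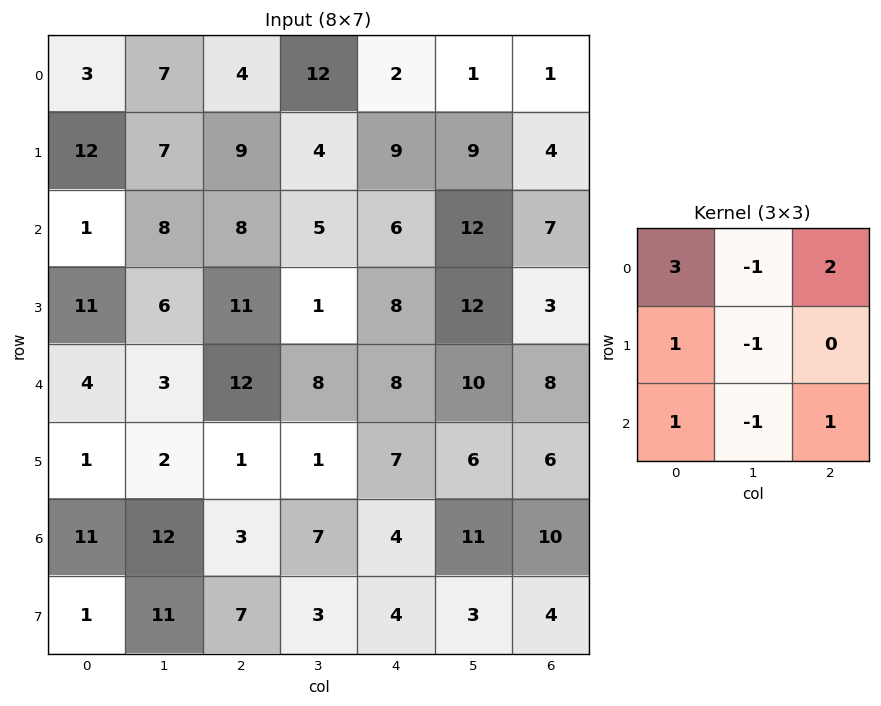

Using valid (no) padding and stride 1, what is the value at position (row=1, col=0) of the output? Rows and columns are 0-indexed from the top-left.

56

The receptive field on the input at this output position is [12 7 9 / 1 8 8 / 11 6 11]. Elementwise product with the kernel and sum: 12·3 + 7·-1 + 9·2 + 1·1 + 8·-1 + 11·1 + 6·-1 + 11·1.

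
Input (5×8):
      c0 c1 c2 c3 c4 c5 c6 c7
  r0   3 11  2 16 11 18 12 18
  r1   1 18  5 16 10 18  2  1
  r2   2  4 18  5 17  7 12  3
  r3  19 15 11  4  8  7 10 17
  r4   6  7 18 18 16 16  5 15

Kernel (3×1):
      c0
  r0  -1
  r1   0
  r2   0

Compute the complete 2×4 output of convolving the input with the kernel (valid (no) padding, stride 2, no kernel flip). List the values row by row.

Output[0,0]: The receptive field on the input at this output position is [3 / 1 / 2]. Elementwise product with the kernel and sum: 3·-1.
Output[0,1]: The receptive field on the input at this output position is [2 / 5 / 18]. Elementwise product with the kernel and sum: 2·-1.

-3 -2 -11 -12
-2 -18 -17 -12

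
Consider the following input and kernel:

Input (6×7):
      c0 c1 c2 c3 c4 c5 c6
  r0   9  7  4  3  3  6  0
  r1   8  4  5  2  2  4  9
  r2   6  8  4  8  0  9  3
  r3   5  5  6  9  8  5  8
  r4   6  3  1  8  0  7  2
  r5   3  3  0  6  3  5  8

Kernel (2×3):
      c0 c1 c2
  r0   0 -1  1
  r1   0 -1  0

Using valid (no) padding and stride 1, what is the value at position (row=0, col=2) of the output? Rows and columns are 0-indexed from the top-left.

The receptive field on the input at this output position is [4 3 3 / 5 2 2]. Elementwise product with the kernel and sum: 3·-1 + 3·1 + 2·-1.

-2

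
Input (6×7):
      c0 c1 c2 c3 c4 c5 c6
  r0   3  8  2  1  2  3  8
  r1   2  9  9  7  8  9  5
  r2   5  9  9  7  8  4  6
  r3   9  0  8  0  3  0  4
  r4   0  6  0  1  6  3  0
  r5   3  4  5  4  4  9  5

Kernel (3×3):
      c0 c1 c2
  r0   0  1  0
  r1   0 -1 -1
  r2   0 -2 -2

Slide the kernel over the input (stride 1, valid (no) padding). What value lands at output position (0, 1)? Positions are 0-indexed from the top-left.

-46

The receptive field on the input at this output position is [8 2 1 / 9 9 7 / 9 9 7]. Elementwise product with the kernel and sum: 2·1 + 9·-1 + 7·-1 + 9·-2 + 7·-2.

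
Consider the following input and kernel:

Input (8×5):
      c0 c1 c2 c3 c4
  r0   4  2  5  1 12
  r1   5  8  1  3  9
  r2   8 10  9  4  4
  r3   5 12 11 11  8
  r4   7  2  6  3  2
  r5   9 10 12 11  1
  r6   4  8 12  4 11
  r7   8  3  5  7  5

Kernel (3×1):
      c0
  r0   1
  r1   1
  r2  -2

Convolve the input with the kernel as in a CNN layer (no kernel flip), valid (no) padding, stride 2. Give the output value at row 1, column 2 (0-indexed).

The receptive field on the input at this output position is [4 / 8 / 2]. Elementwise product with the kernel and sum: 4·1 + 8·1 + 2·-2.

8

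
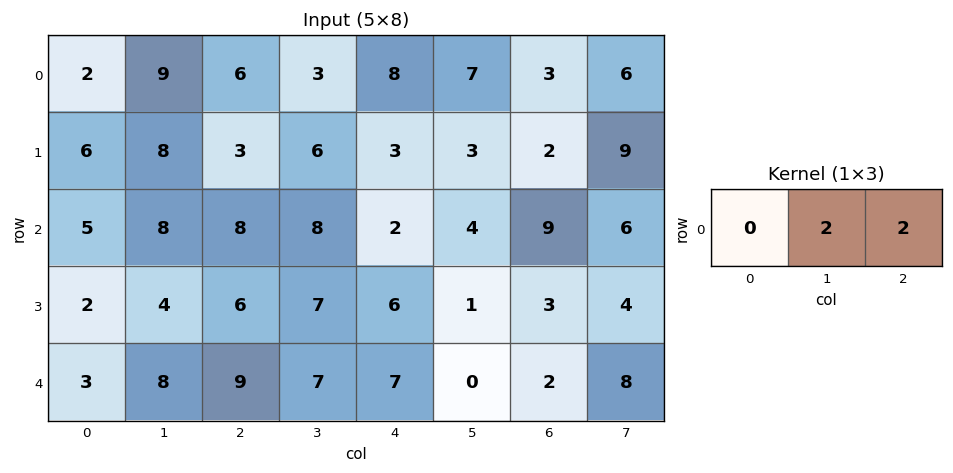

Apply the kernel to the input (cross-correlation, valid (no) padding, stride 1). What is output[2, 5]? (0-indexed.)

30

The receptive field on the input at this output position is [4 9 6]. Elementwise product with the kernel and sum: 9·2 + 6·2.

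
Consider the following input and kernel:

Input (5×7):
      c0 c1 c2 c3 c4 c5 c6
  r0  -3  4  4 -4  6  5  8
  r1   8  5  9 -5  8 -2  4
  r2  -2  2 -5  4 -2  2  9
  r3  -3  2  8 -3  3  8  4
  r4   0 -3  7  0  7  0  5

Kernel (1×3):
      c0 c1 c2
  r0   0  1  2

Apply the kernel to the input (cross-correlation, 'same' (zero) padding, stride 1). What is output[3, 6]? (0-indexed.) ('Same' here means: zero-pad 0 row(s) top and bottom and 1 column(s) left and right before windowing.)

4

The receptive field on the zero-padded input at this output position is [8 4 0]. Elementwise product with the kernel and sum: 4·1 + 0·2.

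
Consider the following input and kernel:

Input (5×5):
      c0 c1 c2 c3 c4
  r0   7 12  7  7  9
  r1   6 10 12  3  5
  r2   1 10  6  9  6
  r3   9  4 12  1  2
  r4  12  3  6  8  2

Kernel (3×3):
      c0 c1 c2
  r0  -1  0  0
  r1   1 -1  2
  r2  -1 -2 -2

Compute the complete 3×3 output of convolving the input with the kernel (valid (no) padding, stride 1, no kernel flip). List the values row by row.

-20 -48 -24
-44 -18 -21
-2 -47 -17

Output[0,0]: The receptive field on the input at this output position is [7 12 7 / 6 10 12 / 1 10 6]. Elementwise product with the kernel and sum: 7·-1 + 6·1 + 10·-1 + 12·2 + 1·-1 + 10·-2 + 6·-2.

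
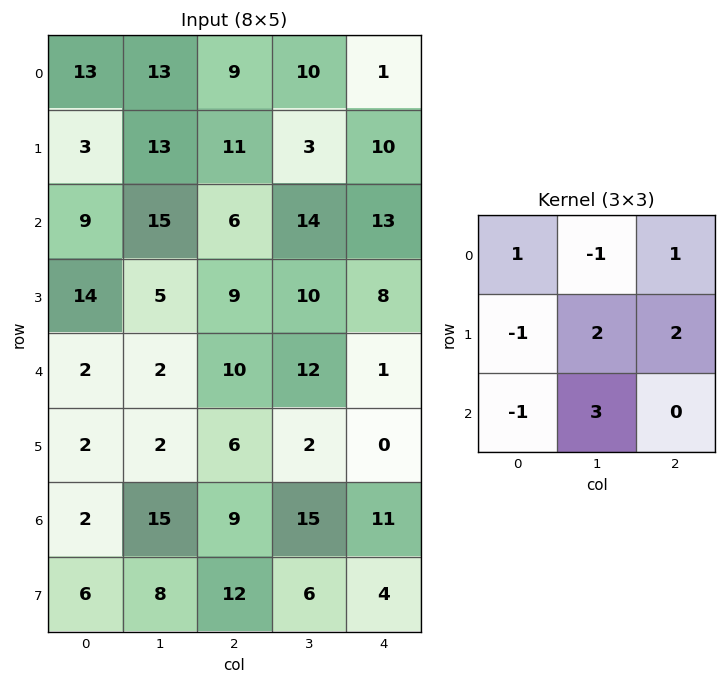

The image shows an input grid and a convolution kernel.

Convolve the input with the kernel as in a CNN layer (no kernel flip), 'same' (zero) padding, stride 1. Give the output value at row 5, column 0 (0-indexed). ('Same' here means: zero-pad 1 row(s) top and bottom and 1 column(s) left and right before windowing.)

14

The receptive field on the zero-padded input at this output position is [0 2 2 / 0 2 2 / 0 2 15]. Elementwise product with the kernel and sum: 0·1 + 2·-1 + 2·1 + 0·-1 + 2·2 + 2·2 + 0·-1 + 2·3.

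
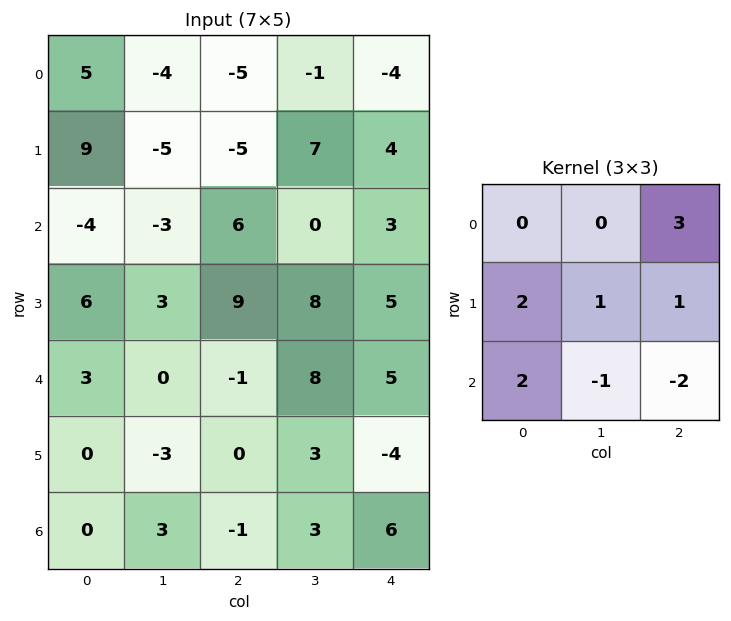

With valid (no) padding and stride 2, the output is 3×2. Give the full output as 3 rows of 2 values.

-24 -5
50 20
-7 -3

Output[0,0]: The receptive field on the input at this output position is [5 -4 -5 / 9 -5 -5 / -4 -3 6]. Elementwise product with the kernel and sum: -5·3 + 9·2 + -5·1 + -5·1 + -4·2 + -3·-1 + 6·-2.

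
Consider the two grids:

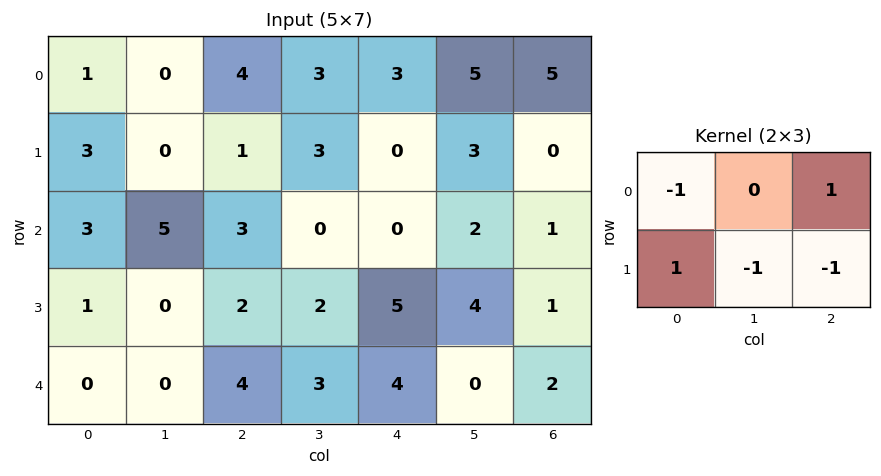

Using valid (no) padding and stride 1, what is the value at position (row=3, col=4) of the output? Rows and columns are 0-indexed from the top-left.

-2

The receptive field on the input at this output position is [5 4 1 / 4 0 2]. Elementwise product with the kernel and sum: 5·-1 + 1·1 + 4·1 + 0·-1 + 2·-1.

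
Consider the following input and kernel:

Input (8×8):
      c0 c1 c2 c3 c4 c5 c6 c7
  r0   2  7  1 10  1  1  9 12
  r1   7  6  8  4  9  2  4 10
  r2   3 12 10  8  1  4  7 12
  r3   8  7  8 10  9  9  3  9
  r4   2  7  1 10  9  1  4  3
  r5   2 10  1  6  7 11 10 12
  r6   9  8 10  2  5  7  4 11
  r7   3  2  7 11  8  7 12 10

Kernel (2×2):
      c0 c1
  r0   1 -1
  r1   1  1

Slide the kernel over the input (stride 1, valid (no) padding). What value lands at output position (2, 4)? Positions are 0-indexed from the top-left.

The receptive field on the input at this output position is [1 4 / 9 9]. Elementwise product with the kernel and sum: 1·1 + 4·-1 + 9·1 + 9·1.

15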